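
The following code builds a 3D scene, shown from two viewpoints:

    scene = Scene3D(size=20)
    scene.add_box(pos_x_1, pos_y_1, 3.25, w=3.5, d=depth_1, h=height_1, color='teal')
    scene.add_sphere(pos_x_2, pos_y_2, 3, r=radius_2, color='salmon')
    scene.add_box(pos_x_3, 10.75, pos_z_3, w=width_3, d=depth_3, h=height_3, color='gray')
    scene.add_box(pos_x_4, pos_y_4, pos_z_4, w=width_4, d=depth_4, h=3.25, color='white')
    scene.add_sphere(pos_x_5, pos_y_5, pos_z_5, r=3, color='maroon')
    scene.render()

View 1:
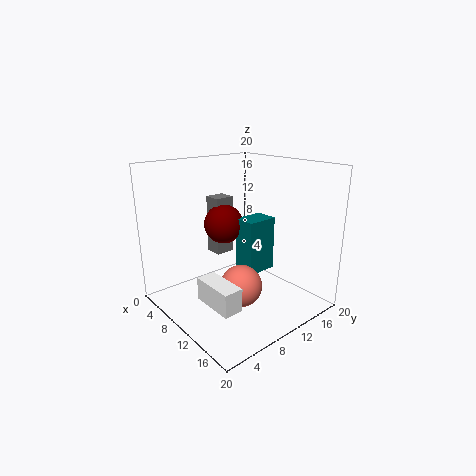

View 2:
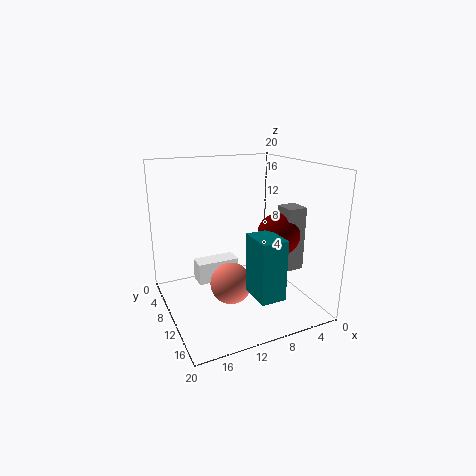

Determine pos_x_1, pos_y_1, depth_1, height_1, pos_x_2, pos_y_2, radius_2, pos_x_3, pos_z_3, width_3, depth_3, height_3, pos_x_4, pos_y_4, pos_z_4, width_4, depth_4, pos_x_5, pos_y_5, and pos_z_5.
pos_x_1 = 6.5, pos_y_1 = 12.5, depth_1 = 4.75, height_1 = 8.25, pos_x_2 = 11, pos_y_2 = 9.75, radius_2 = 3, pos_x_3 = 1.5, pos_z_3 = 5.25, width_3 = 2.75, depth_3 = 3, height_3 = 9, pos_x_4 = 8.5, pos_y_4 = 4, pos_z_4 = 2, width_4 = 6.25, depth_4 = 2.75, pos_x_5 = 4.5, pos_y_5 = 11.75, pos_z_5 = 10.25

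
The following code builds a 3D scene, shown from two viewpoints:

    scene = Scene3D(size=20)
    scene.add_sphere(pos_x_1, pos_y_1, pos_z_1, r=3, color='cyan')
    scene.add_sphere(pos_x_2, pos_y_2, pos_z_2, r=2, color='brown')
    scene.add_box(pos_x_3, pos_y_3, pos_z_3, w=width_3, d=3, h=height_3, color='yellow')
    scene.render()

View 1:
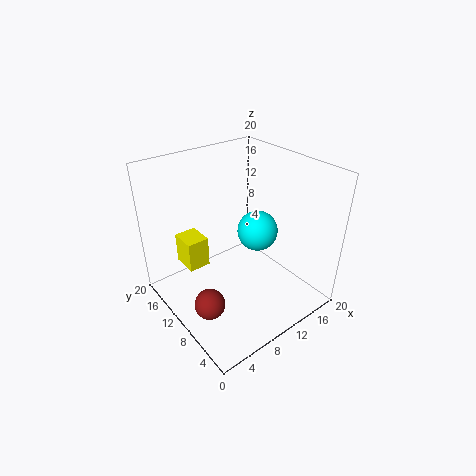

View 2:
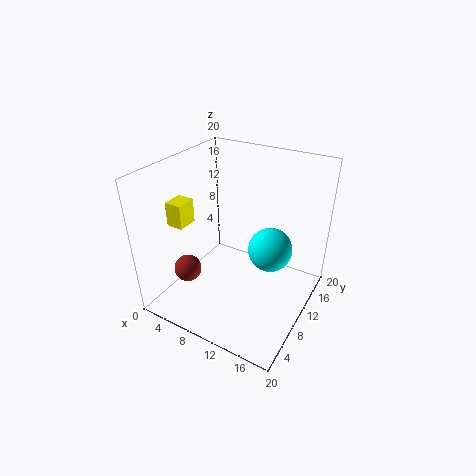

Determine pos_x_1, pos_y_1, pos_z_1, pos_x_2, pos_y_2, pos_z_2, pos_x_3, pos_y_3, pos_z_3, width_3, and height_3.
pos_x_1 = 14.5, pos_y_1 = 11, pos_z_1 = 9, pos_x_2 = 3, pos_y_2 = 7, pos_z_2 = 4, pos_x_3 = 0.5, pos_y_3 = 6.5, pos_z_3 = 11, width_3 = 2.5, height_3 = 3.5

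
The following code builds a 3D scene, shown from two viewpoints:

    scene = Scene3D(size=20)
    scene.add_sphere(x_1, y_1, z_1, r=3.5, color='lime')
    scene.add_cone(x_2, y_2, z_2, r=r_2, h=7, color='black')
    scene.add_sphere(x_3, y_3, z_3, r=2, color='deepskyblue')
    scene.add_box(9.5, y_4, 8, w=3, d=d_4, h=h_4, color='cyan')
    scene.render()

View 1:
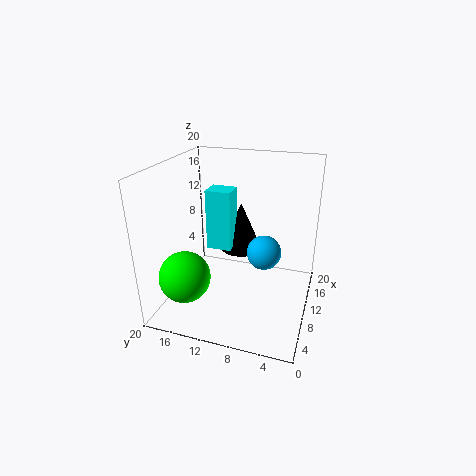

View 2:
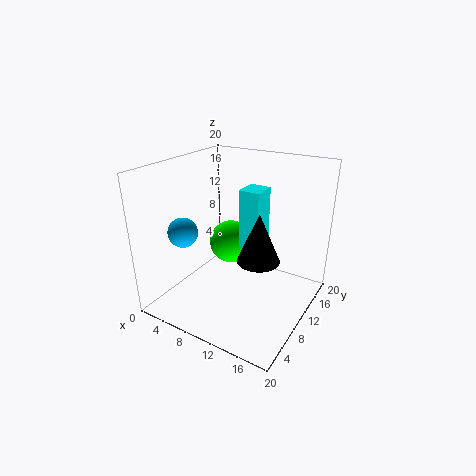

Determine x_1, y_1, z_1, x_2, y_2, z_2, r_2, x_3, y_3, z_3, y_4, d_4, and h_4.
x_1 = 5
y_1 = 16
z_1 = 5.5
x_2 = 13
y_2 = 10.5
z_2 = 7
r_2 = 3
x_3 = 4.5
y_3 = 5
z_3 = 11.5
y_4 = 11
d_4 = 3.5
h_4 = 8.5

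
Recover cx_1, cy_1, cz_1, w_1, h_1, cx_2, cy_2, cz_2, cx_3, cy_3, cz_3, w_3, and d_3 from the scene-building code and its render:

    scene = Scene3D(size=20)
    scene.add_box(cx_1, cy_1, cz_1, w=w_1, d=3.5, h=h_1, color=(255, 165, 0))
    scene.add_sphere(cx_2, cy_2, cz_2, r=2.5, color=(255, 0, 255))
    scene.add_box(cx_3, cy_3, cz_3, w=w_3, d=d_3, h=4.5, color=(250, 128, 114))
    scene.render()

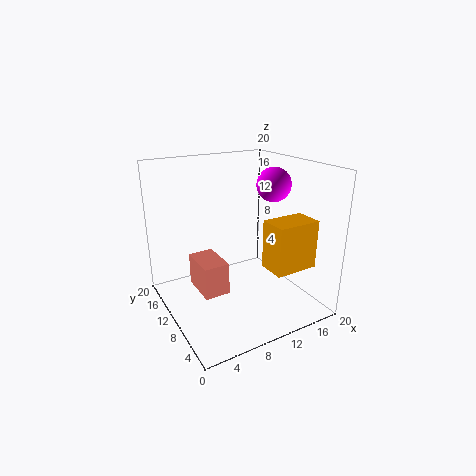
cx_1 = 10
cy_1 = 0.5
cz_1 = 8.5
w_1 = 5.5
h_1 = 6
cx_2 = 16.5
cy_2 = 11
cz_2 = 16.5
cx_3 = 4
cy_3 = 8
cz_3 = 3
w_3 = 3.5
d_3 = 5.5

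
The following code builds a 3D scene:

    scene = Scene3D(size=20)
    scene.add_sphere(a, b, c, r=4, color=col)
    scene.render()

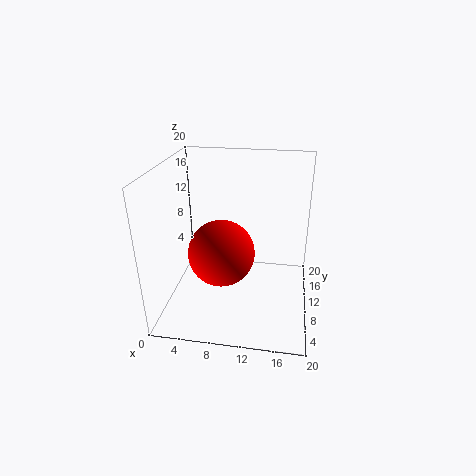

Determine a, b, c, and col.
a = 9, b = 4, c = 11, col = 'red'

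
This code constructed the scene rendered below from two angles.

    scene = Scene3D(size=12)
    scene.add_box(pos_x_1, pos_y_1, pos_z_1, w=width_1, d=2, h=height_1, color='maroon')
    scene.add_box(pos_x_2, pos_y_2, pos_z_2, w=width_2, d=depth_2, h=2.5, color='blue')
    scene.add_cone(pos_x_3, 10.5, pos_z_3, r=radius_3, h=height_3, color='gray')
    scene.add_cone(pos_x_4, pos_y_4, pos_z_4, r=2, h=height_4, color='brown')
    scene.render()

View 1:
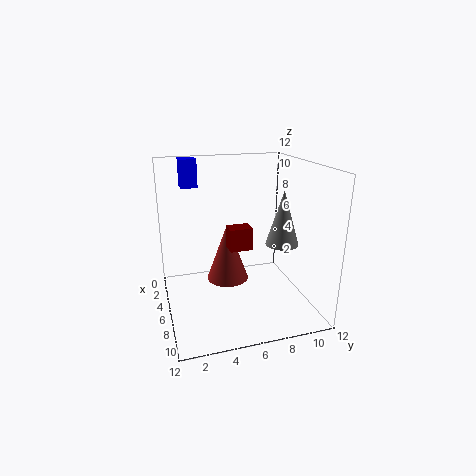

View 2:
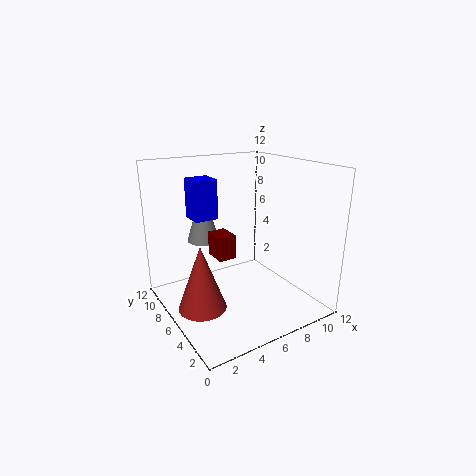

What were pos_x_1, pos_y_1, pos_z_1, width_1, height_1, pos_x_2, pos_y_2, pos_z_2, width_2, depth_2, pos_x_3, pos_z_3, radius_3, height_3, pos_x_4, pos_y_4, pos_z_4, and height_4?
pos_x_1 = 4
pos_y_1 = 5.5
pos_z_1 = 4.5
width_1 = 1.5
height_1 = 2
pos_x_2 = 0.5
pos_y_2 = 2
pos_z_2 = 9.5
width_2 = 1.5
depth_2 = 1.5
pos_x_3 = 5
pos_z_3 = 4.5
radius_3 = 1.5
height_3 = 5
pos_x_4 = 2.5
pos_y_4 = 6
pos_z_4 = 0.5
height_4 = 5.5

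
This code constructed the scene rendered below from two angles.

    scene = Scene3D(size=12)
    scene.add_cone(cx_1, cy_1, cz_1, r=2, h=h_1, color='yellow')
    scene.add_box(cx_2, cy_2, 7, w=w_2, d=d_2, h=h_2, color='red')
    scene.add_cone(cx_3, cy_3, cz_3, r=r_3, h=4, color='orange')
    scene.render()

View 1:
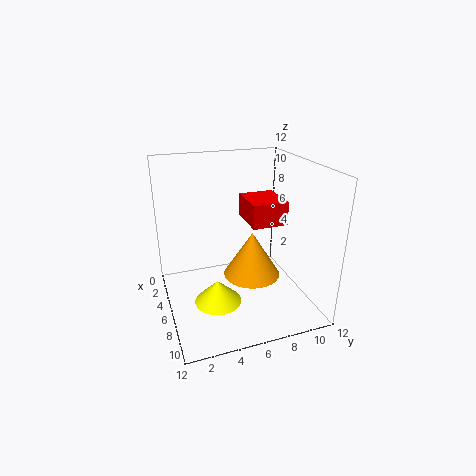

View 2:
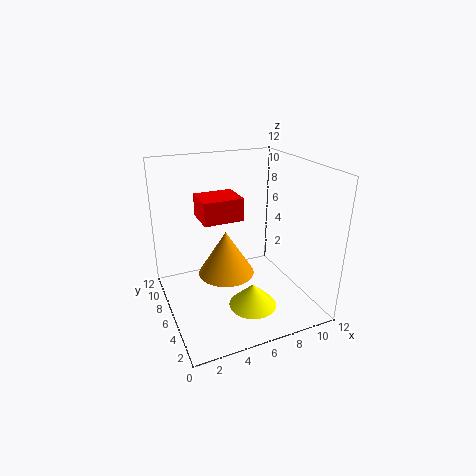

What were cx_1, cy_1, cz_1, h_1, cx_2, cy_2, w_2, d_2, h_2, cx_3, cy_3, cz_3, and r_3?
cx_1 = 6.5
cy_1 = 4
cz_1 = 0.5
h_1 = 2
cx_2 = 3.5
cy_2 = 7
w_2 = 3.5
d_2 = 3
h_2 = 2
cx_3 = 5.5
cy_3 = 7.5
cz_3 = 2
r_3 = 2.5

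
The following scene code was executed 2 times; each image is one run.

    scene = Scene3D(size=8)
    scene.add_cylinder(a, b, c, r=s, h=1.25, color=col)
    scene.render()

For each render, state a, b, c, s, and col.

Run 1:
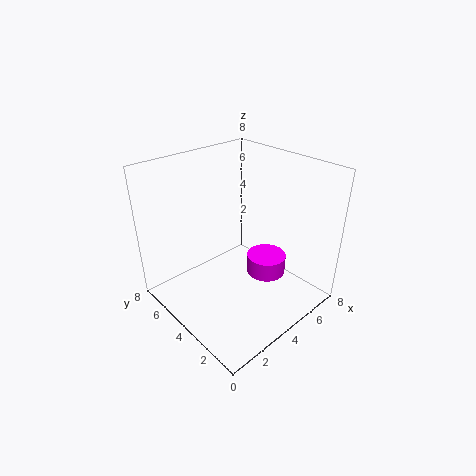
a = 6.75; b = 4.25; c = 0.25; s = 1.25; col = 'magenta'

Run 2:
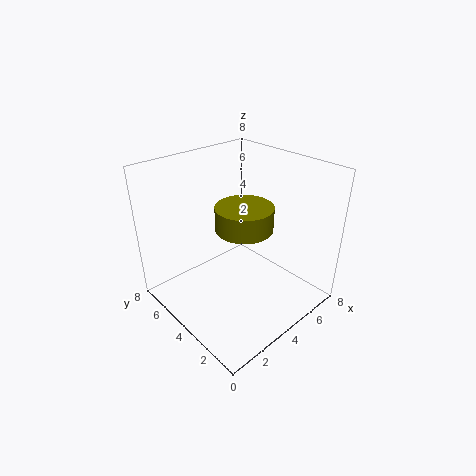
a = 3.75; b = 3.25; c = 5; s = 1.5; col = 'olive'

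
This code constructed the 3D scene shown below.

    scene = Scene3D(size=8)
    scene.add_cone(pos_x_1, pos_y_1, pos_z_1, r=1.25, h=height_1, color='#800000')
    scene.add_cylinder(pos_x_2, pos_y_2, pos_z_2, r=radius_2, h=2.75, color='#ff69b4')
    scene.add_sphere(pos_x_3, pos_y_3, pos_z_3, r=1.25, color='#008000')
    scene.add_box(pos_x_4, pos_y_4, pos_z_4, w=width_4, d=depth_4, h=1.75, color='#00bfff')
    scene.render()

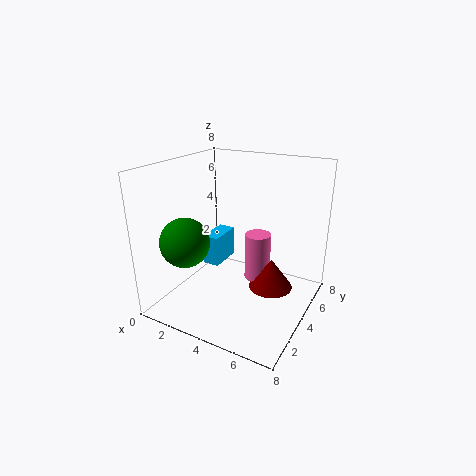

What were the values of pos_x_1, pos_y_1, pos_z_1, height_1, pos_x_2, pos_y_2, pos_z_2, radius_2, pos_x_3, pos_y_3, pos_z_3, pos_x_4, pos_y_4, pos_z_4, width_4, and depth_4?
pos_x_1 = 5.75, pos_y_1 = 4.75, pos_z_1 = 1, height_1 = 1.75, pos_x_2 = 4.75, pos_y_2 = 5, pos_z_2 = 1.25, radius_2 = 0.75, pos_x_3 = 2.5, pos_y_3 = 1.25, pos_z_3 = 4.5, pos_x_4 = 1.75, pos_y_4 = 3.75, pos_z_4 = 2, width_4 = 1, depth_4 = 2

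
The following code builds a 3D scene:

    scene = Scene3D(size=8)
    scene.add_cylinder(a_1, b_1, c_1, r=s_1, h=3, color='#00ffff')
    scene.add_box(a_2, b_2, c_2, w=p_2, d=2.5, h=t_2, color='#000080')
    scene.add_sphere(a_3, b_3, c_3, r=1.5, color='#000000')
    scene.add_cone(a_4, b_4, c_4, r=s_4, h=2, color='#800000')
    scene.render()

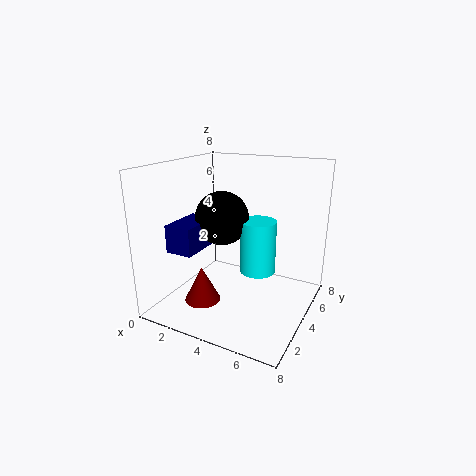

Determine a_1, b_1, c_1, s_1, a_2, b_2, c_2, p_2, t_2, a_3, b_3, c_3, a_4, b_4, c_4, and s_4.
a_1 = 5; b_1 = 4.5; c_1 = 2; s_1 = 1; a_2 = 1; b_2 = 1.5; c_2 = 3.5; p_2 = 1.5; t_2 = 1.5; a_3 = 3; b_3 = 4; c_3 = 5; a_4 = 2.5; b_4 = 2.5; c_4 = 0.5; s_4 = 1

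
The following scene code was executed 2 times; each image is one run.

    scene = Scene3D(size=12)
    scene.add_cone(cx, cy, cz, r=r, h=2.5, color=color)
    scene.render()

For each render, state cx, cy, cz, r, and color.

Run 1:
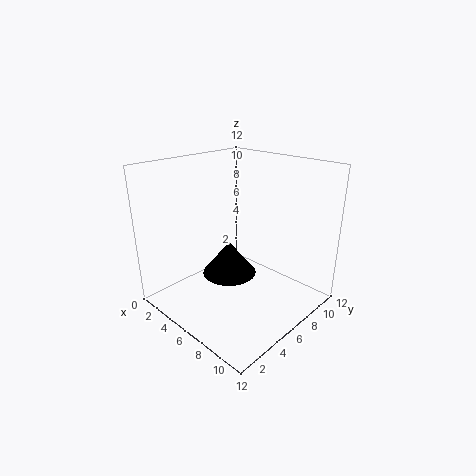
cx = 7.5
cy = 3.5
cz = 4.5
r = 2
color = 'black'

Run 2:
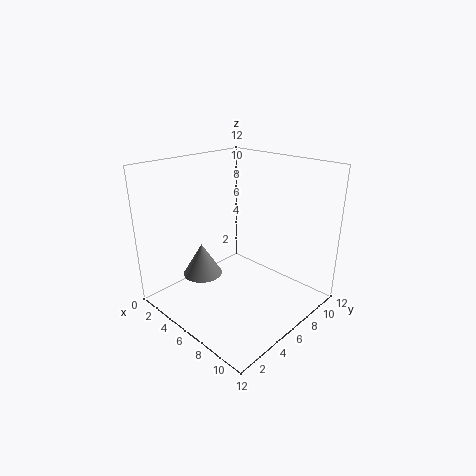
cx = 5.5
cy = 2.5
cz = 4
r = 1.5
color = 'gray'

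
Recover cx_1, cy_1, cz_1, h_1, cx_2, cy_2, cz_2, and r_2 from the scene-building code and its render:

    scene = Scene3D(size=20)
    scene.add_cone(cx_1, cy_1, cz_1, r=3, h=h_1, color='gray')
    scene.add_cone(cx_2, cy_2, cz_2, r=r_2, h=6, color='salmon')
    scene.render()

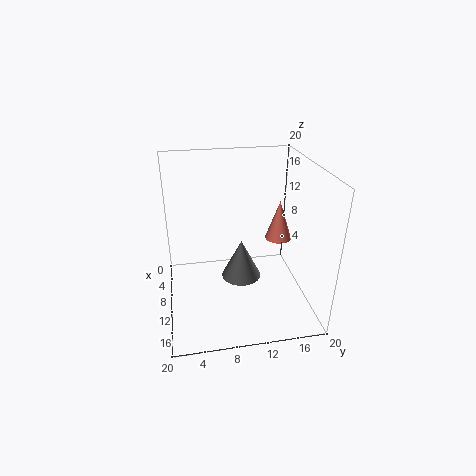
cx_1 = 7.5, cy_1 = 11, cz_1 = 2, h_1 = 6, cx_2 = 6.5, cy_2 = 17, cz_2 = 7.5, r_2 = 2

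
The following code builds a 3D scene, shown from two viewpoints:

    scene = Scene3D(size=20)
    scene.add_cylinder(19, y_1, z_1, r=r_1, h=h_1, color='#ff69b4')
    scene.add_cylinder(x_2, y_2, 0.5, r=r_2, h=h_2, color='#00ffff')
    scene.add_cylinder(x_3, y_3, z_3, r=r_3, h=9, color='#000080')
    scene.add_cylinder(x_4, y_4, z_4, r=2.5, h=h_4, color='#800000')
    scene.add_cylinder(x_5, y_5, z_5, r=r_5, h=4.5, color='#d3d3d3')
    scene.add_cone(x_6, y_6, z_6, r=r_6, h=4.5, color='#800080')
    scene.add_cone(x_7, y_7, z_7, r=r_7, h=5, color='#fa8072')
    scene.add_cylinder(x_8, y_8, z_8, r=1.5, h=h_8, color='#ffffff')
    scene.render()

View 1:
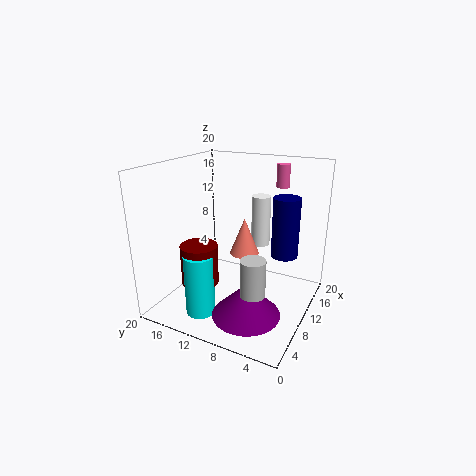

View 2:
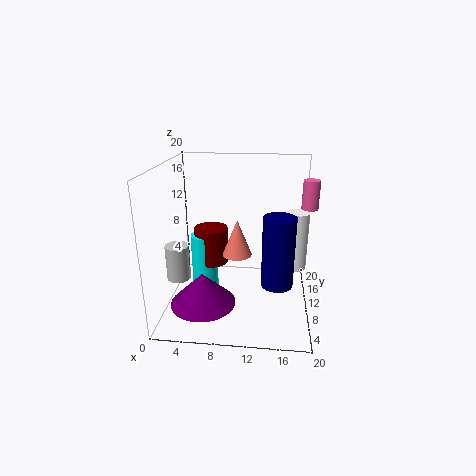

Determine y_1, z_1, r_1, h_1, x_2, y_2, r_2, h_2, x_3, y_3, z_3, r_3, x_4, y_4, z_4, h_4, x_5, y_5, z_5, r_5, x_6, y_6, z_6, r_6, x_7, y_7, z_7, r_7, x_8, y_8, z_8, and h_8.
y_1 = 7, z_1 = 15.5, r_1 = 1, h_1 = 3.5, x_2 = 4.5, y_2 = 13, r_2 = 2, h_2 = 8.5, x_3 = 15.5, y_3 = 5, z_3 = 6, r_3 = 2, x_4 = 5.5, y_4 = 13.5, z_4 = 4.5, h_4 = 5.5, x_5 = 3, y_5 = 4.5, z_5 = 6.5, r_5 = 1.5, x_6 = 5.5, y_6 = 6.5, z_6 = 1.5, r_6 = 4.5, x_7 = 10, y_7 = 9, z_7 = 8, r_7 = 2, x_8 = 18, y_8 = 10, z_8 = 6, h_8 = 8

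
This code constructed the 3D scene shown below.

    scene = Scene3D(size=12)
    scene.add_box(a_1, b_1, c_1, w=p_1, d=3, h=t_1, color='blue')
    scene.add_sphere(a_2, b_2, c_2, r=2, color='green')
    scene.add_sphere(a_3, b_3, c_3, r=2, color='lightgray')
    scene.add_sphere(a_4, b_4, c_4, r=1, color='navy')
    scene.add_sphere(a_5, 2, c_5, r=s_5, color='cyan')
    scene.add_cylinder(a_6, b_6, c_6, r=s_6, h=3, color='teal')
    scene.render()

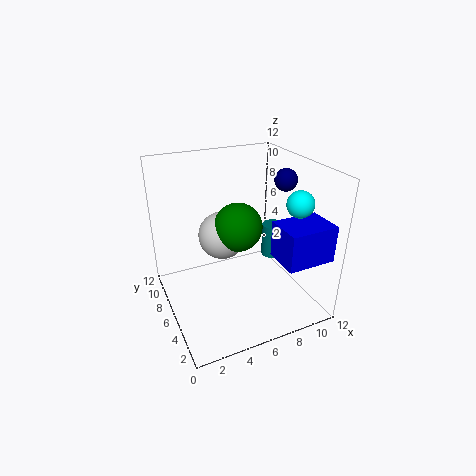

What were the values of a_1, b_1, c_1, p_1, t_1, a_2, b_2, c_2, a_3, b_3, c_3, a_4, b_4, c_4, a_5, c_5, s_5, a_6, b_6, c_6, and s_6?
a_1 = 8, b_1 = 1, c_1 = 5, p_1 = 4, t_1 = 3, a_2 = 6, b_2 = 6, c_2 = 7, a_3 = 5, b_3 = 7, c_3 = 6, a_4 = 11, b_4 = 7, c_4 = 10, a_5 = 9, c_5 = 10, s_5 = 1, a_6 = 10, b_6 = 7, c_6 = 3, s_6 = 1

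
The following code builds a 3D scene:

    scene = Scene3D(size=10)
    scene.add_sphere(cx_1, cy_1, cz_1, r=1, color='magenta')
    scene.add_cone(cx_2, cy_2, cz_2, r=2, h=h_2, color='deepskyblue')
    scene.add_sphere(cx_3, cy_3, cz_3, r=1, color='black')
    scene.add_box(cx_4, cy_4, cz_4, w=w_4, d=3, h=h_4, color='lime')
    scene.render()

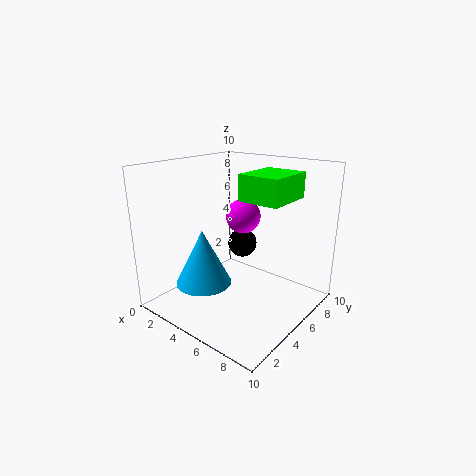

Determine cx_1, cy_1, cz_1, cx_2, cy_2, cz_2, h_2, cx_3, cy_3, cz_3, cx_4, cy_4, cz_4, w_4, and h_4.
cx_1 = 7; cy_1 = 3; cz_1 = 7.5; cx_2 = 3; cy_2 = 3.5; cz_2 = 1.5; h_2 = 4; cx_3 = 5; cy_3 = 5.5; cz_3 = 4.5; cx_4 = 7; cy_4 = 2.5; cz_4 = 8.5; w_4 = 2.5; h_4 = 1.5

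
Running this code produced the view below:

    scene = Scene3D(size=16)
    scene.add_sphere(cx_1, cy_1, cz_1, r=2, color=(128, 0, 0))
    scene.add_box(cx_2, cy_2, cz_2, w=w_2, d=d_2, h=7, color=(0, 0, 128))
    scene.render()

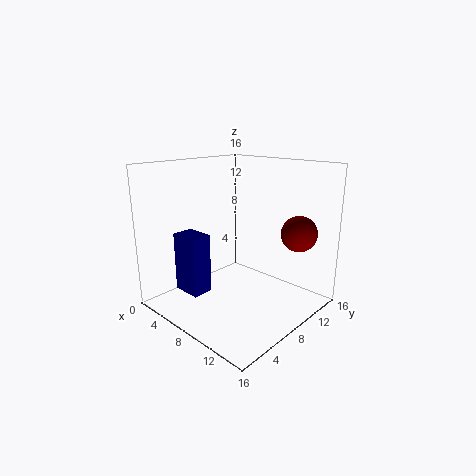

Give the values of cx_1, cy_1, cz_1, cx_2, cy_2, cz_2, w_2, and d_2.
cx_1 = 13
cy_1 = 12.5
cz_1 = 8.5
cx_2 = 1.5
cy_2 = 4
cz_2 = 1
w_2 = 3.5
d_2 = 2.5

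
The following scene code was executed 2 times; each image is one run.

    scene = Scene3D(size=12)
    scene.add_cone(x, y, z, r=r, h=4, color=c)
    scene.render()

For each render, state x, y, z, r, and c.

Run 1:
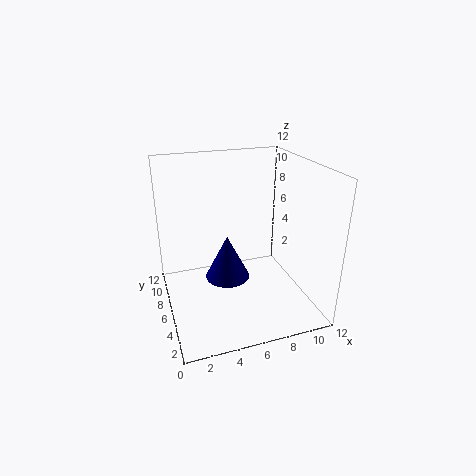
x = 5.5; y = 7.5; z = 1.5; r = 2; c = 'navy'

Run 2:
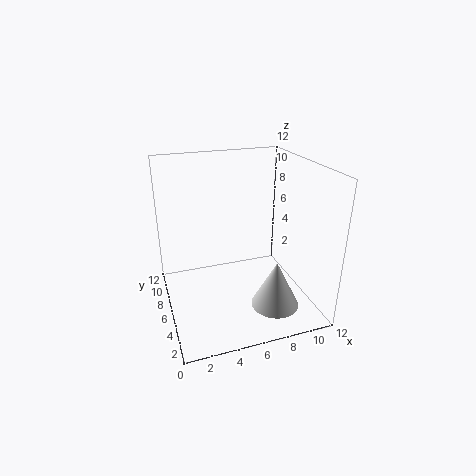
x = 8.5; y = 3.5; z = 0.5; r = 2; c = 'lightgray'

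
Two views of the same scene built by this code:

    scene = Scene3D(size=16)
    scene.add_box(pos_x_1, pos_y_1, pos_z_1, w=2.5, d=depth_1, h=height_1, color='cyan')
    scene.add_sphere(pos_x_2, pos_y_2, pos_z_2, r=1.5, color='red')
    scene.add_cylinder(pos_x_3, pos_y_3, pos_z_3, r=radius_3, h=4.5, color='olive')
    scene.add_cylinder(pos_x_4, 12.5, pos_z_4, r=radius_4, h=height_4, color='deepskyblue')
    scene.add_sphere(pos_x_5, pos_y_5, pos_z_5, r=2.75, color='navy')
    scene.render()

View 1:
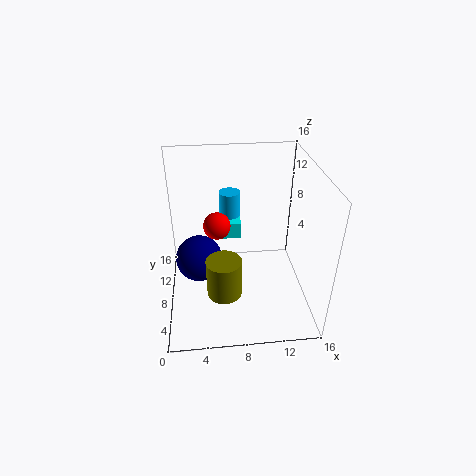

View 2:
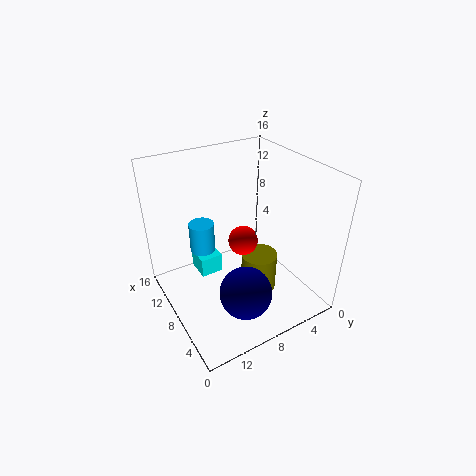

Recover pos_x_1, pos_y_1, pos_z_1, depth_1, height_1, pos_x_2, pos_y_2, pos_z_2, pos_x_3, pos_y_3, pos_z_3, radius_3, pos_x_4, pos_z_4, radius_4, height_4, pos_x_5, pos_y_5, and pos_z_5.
pos_x_1 = 6.25; pos_y_1 = 11; pos_z_1 = 6; depth_1 = 2.25; height_1 = 2; pos_x_2 = 5.75; pos_y_2 = 8.75; pos_z_2 = 9.25; pos_x_3 = 6.25; pos_y_3 = 6.25; pos_z_3 = 1.75; radius_3 = 2; pos_x_4 = 7.5; pos_z_4 = 8.5; radius_4 = 1.25; height_4 = 3; pos_x_5 = 3.5; pos_y_5 = 9.75; pos_z_5 = 4.25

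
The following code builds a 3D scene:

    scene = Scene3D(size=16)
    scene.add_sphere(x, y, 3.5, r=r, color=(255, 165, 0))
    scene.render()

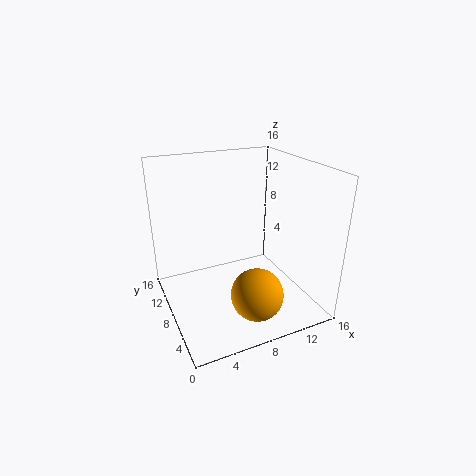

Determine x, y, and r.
x = 8; y = 3.25; r = 2.75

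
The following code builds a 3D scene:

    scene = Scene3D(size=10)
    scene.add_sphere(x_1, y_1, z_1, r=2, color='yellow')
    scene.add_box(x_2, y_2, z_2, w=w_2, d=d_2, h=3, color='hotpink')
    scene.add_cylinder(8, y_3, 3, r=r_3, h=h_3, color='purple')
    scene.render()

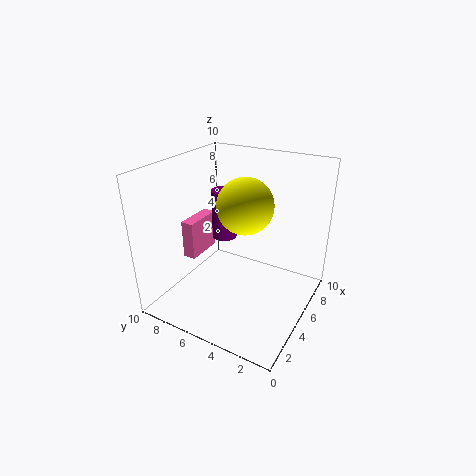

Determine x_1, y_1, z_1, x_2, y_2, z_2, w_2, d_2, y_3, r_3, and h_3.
x_1 = 6, y_1 = 5, z_1 = 7, x_2 = 5, y_2 = 9, z_2 = 2, w_2 = 3, d_2 = 1, y_3 = 8, r_3 = 1, h_3 = 4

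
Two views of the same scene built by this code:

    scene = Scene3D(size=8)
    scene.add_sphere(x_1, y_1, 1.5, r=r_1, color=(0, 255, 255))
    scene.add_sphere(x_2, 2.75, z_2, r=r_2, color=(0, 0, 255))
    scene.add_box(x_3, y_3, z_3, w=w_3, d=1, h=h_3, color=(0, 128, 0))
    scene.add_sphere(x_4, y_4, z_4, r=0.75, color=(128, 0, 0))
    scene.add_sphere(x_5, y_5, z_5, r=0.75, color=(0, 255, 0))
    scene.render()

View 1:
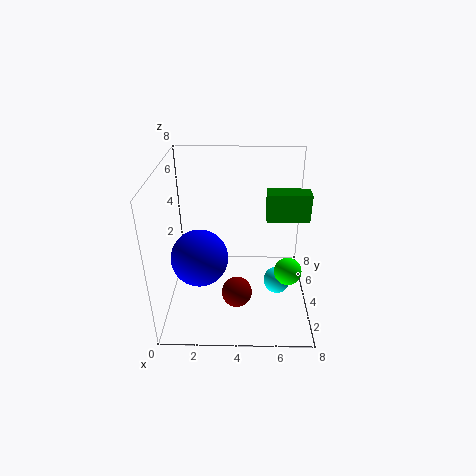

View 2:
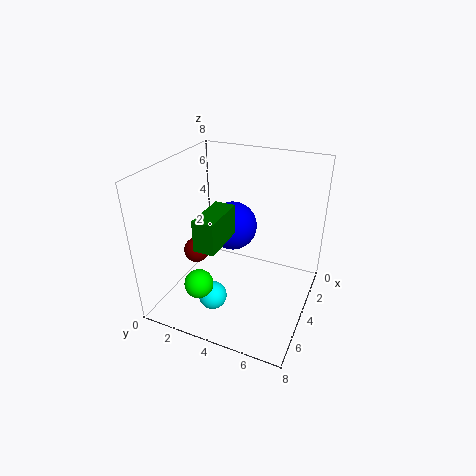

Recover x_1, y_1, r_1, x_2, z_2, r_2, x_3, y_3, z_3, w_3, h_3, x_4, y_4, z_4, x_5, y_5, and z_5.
x_1 = 6.25; y_1 = 3.5; r_1 = 0.75; x_2 = 2; z_2 = 3.5; r_2 = 1.5; x_3 = 5.5; y_3 = 3.5; z_3 = 5.25; w_3 = 2.25; h_3 = 1.5; x_4 = 4; y_4 = 1.25; z_4 = 2.5; x_5 = 6.75; y_5 = 3; z_5 = 2.5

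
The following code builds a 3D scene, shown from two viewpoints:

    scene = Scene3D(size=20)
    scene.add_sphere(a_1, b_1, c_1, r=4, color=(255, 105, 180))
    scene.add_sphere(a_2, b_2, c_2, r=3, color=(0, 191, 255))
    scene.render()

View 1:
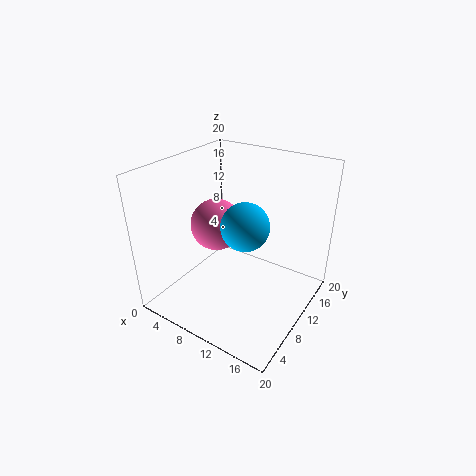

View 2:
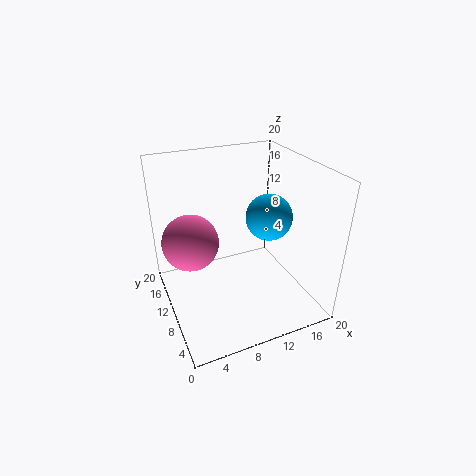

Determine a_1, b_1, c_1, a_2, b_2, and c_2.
a_1 = 4, b_1 = 13, c_1 = 9, a_2 = 13, b_2 = 7, c_2 = 14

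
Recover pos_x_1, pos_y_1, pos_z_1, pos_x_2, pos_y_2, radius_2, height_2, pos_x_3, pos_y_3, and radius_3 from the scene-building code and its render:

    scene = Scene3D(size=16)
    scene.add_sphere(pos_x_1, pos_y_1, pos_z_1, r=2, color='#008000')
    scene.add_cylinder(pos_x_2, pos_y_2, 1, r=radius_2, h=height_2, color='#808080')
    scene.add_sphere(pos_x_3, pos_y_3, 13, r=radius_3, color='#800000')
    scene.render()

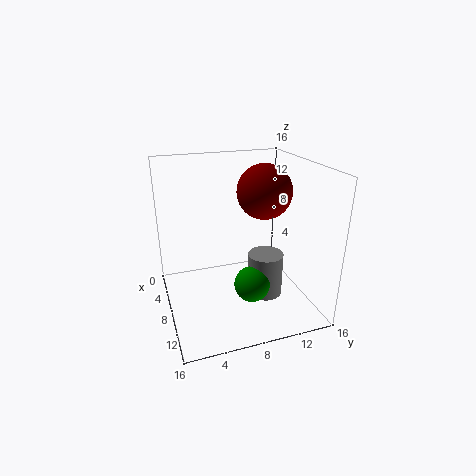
pos_x_1 = 10
pos_y_1 = 9
pos_z_1 = 3
pos_x_2 = 9
pos_y_2 = 11
radius_2 = 2
height_2 = 5
pos_x_3 = 8
pos_y_3 = 11
radius_3 = 3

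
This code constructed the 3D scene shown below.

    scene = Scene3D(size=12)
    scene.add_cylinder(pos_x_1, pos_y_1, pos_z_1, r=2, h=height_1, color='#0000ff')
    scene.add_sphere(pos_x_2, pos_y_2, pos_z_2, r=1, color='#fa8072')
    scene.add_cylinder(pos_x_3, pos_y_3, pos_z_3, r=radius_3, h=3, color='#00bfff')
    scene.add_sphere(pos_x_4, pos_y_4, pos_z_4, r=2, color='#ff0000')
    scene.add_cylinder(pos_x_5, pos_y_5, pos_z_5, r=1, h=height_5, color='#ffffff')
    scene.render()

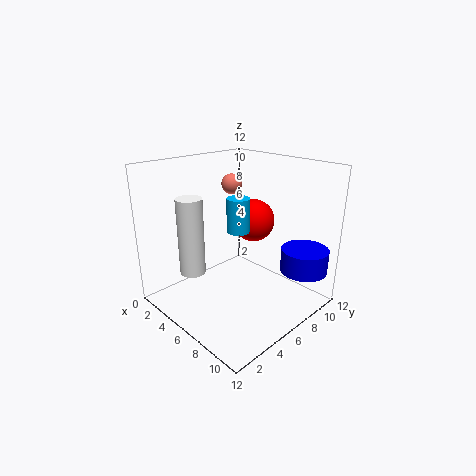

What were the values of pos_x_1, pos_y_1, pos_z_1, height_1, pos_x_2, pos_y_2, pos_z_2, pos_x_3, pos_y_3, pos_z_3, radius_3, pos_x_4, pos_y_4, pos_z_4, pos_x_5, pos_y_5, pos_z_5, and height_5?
pos_x_1 = 10; pos_y_1 = 10; pos_z_1 = 3; height_1 = 2; pos_x_2 = 1; pos_y_2 = 10; pos_z_2 = 9; pos_x_3 = 5; pos_y_3 = 7; pos_z_3 = 6; radius_3 = 1; pos_x_4 = 4; pos_y_4 = 10; pos_z_4 = 6; pos_x_5 = 5; pos_y_5 = 2; pos_z_5 = 4; height_5 = 6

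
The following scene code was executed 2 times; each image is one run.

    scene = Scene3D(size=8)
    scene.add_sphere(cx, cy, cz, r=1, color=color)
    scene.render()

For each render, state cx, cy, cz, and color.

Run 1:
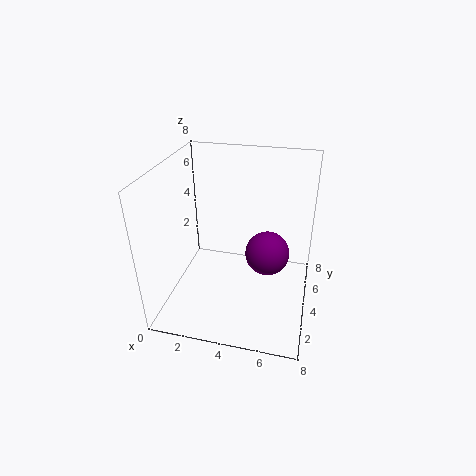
cx = 6; cy = 1.5; cz = 5; color = 'purple'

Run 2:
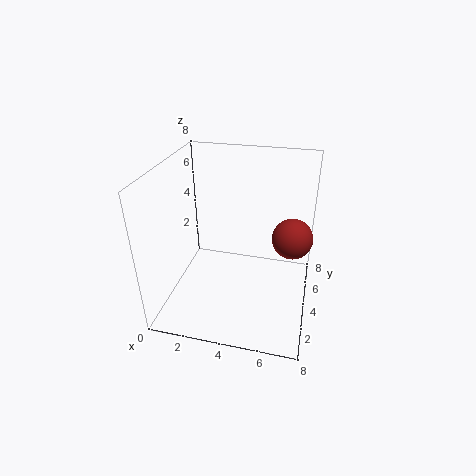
cx = 7; cy = 3; cz = 5; color = 'brown'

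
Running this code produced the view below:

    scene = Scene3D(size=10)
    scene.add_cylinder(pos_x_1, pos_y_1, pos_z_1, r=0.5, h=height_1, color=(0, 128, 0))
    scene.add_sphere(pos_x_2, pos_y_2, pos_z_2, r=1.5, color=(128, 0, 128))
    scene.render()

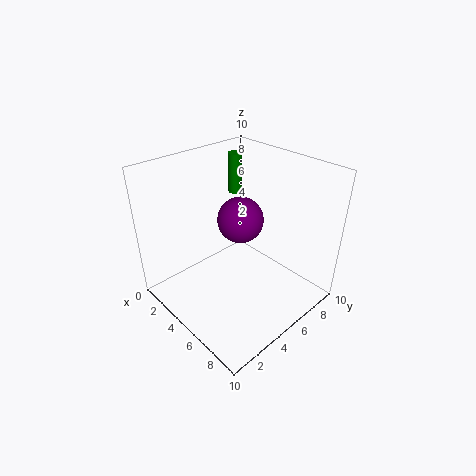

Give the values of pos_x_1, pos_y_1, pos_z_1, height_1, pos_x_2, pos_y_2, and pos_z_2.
pos_x_1 = 2, pos_y_1 = 7.5, pos_z_1 = 6.75, height_1 = 3, pos_x_2 = 5.5, pos_y_2 = 4.75, pos_z_2 = 6.75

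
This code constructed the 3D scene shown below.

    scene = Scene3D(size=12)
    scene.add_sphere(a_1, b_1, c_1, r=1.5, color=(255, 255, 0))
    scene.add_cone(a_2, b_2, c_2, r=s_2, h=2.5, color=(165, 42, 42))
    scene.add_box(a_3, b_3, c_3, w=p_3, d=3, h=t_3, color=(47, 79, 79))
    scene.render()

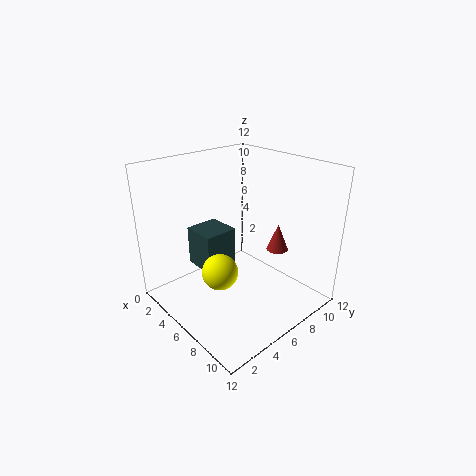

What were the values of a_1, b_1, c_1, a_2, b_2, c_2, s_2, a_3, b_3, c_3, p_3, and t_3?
a_1 = 6, b_1 = 4, c_1 = 3.5, a_2 = 6.5, b_2 = 10.5, c_2 = 3.5, s_2 = 1, a_3 = 1.5, b_3 = 4, c_3 = 2.5, p_3 = 3, t_3 = 3.5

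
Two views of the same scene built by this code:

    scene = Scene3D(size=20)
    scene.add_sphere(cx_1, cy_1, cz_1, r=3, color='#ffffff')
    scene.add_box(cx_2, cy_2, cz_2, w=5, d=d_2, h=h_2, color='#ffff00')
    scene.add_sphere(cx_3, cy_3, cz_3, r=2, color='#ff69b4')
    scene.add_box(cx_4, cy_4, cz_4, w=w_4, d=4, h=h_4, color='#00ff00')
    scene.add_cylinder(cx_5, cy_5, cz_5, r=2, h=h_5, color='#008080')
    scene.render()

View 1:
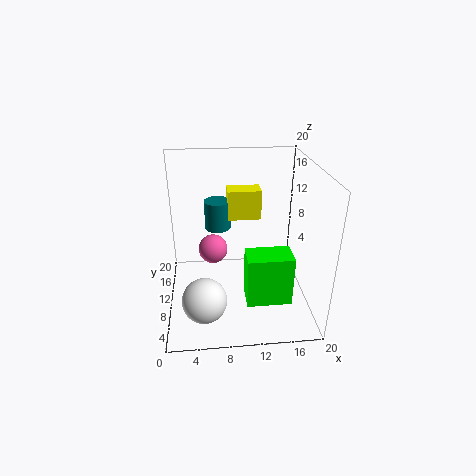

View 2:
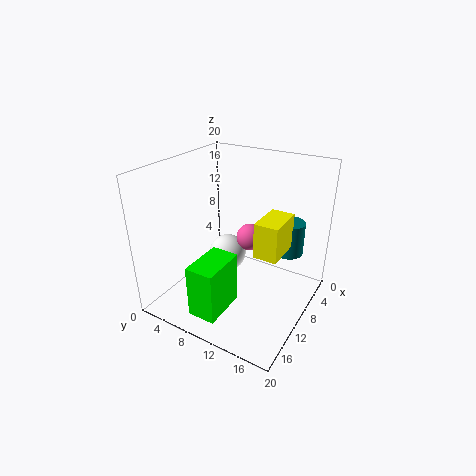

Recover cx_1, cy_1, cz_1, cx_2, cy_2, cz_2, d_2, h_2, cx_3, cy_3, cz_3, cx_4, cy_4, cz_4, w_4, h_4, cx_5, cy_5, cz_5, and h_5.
cx_1 = 5; cy_1 = 5; cz_1 = 3.5; cx_2 = 9; cy_2 = 14.5; cz_2 = 10.5; d_2 = 3; h_2 = 4.5; cx_3 = 6.5; cy_3 = 10; cz_3 = 8.5; cx_4 = 11; cy_4 = 6.5; cz_4 = 0.5; w_4 = 6.5; h_4 = 7.5; cx_5 = 7.5; cy_5 = 16.5; cz_5 = 8.5; h_5 = 4.5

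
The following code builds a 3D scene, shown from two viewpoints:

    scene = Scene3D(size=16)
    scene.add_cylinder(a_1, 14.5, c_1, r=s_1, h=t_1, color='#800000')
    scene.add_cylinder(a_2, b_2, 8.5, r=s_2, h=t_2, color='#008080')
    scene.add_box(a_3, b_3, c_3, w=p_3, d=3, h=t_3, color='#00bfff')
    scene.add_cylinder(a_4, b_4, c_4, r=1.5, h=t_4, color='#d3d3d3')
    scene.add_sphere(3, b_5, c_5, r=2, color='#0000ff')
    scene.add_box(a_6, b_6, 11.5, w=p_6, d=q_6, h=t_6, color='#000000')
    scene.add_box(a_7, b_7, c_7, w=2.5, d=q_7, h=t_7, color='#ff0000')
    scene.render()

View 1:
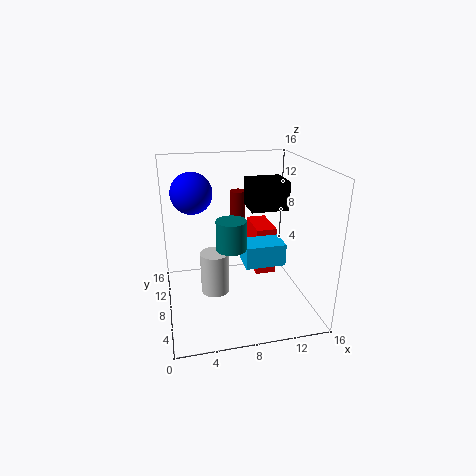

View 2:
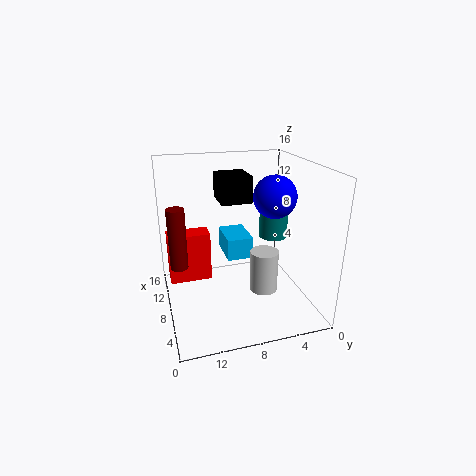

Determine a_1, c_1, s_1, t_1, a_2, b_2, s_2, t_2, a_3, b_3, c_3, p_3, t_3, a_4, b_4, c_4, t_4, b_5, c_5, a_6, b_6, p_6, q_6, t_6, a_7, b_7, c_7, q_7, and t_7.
a_1 = 9.5
c_1 = 4.5
s_1 = 1
t_1 = 7
a_2 = 6.5
b_2 = 4.5
s_2 = 1.5
t_2 = 3
a_3 = 8.5
b_3 = 6
c_3 = 5
p_3 = 4.5
t_3 = 2.5
a_4 = 5
b_4 = 6
c_4 = 3
t_4 = 4.5
b_5 = 6
c_5 = 14
a_6 = 9
b_6 = 6
p_6 = 4
q_6 = 3.5
t_6 = 3
a_7 = 11
b_7 = 10.5
c_7 = 1.5
q_7 = 5
t_7 = 6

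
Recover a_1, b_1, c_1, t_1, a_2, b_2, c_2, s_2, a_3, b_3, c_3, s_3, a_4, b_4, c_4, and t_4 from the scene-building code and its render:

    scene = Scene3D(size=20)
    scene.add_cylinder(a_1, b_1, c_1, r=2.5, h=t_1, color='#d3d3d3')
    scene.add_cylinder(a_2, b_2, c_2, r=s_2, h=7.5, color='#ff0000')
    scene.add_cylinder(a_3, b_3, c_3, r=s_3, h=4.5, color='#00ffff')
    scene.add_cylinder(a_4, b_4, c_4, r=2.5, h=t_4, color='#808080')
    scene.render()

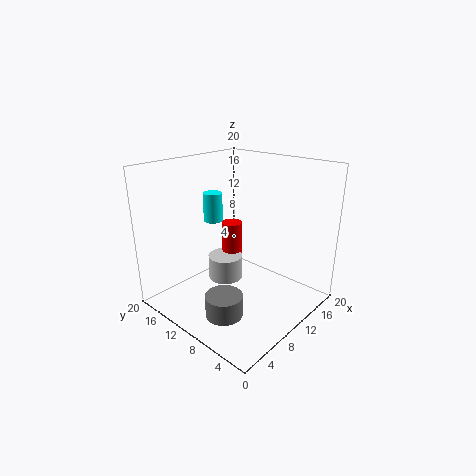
a_1 = 10
b_1 = 12.5
c_1 = 3
t_1 = 3.5
a_2 = 12
b_2 = 13
c_2 = 3.5
s_2 = 1.5
a_3 = 12.5
b_3 = 17.5
c_3 = 10
s_3 = 1.5
a_4 = 5
b_4 = 8
c_4 = 1
t_4 = 3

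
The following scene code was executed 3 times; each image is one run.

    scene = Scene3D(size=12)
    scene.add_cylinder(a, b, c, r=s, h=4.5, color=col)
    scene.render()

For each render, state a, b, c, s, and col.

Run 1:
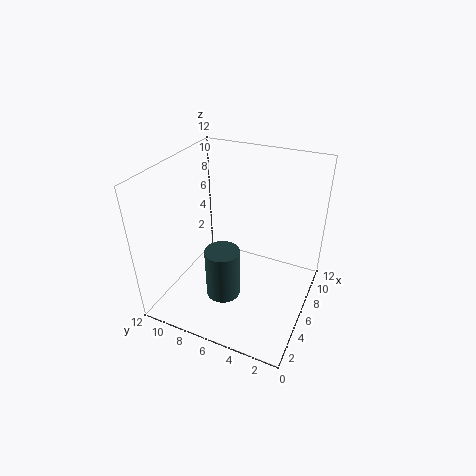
a = 5, b = 7, c = 0.5, s = 1.5, col = 'darkslategray'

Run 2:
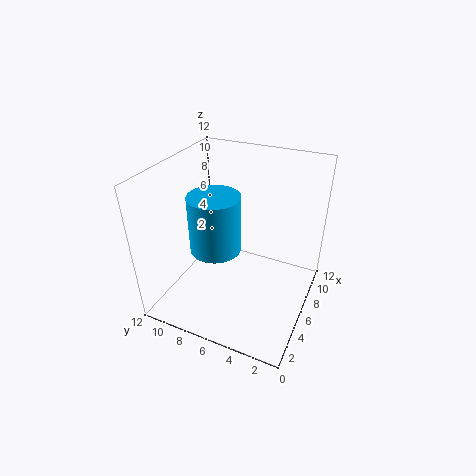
a = 4, b = 7, c = 6, s = 2, col = 'deepskyblue'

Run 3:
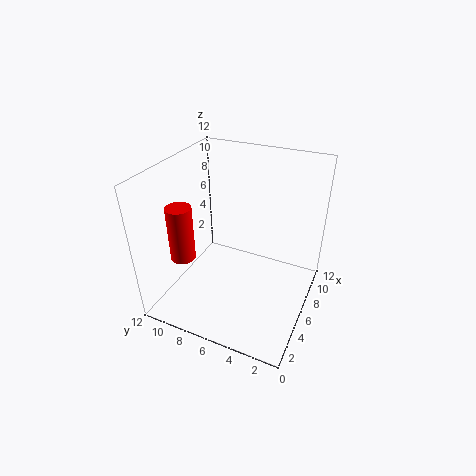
a = 3, b = 9.5, c = 5, s = 1, col = 'red'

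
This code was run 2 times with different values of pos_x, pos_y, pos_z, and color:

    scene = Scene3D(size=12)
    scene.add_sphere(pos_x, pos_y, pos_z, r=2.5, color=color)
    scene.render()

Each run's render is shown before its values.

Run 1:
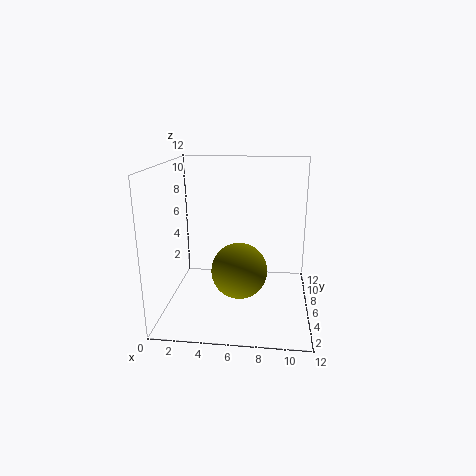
pos_x = 6
pos_y = 7
pos_z = 2.5
color = 'olive'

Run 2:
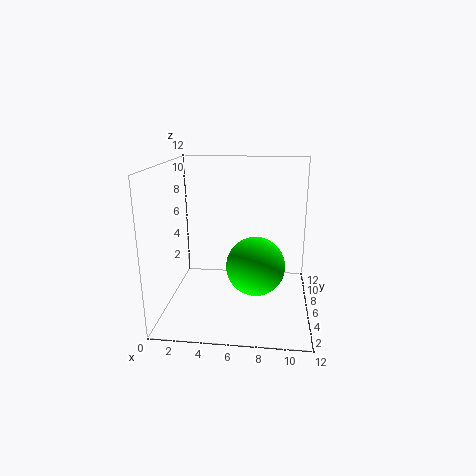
pos_x = 7.5
pos_y = 6
pos_z = 3.5
color = 'lime'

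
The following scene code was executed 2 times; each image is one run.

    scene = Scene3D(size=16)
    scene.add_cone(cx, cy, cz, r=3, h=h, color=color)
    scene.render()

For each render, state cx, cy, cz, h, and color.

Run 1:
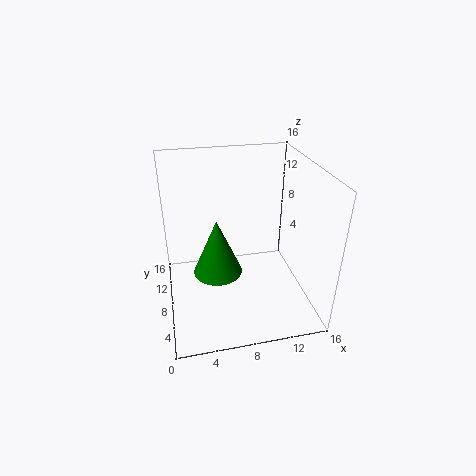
cx = 6; cy = 10.5; cz = 2; h = 7; color = 'green'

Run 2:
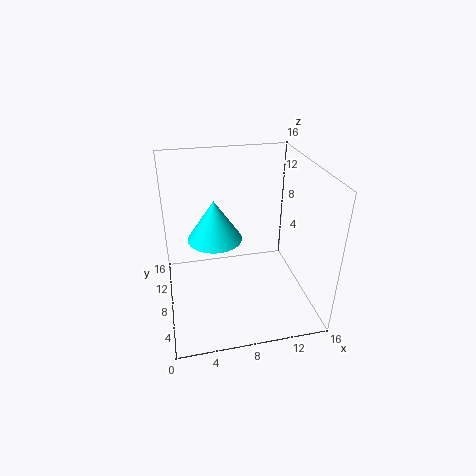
cx = 5.5; cy = 8.5; cz = 8; h = 4.5; color = 'cyan'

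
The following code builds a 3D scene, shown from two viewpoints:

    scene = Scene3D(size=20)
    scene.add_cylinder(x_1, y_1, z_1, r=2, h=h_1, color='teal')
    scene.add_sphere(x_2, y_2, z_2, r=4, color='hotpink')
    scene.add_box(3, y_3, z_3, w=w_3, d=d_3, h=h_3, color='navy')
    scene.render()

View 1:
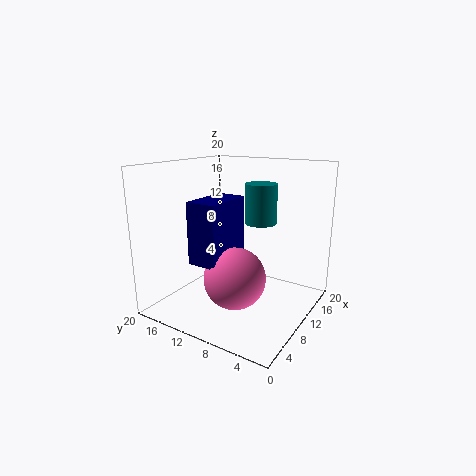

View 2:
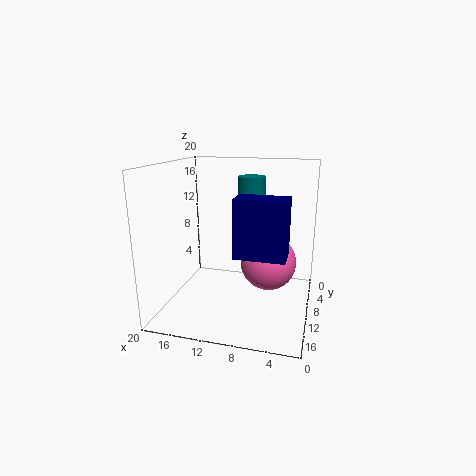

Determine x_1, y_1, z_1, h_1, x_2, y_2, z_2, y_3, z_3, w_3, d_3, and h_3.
x_1 = 9, y_1 = 6, z_1 = 13, h_1 = 5, x_2 = 6, y_2 = 8, z_2 = 6, y_3 = 9, z_3 = 8, w_3 = 7, d_3 = 4, h_3 = 8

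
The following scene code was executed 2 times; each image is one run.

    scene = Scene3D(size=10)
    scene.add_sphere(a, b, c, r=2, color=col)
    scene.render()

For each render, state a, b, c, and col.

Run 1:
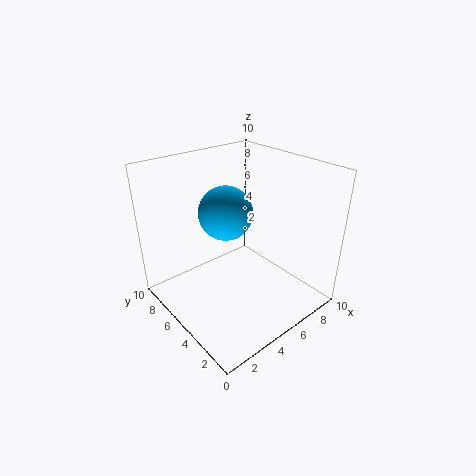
a = 5.5
b = 7
c = 6
col = 'deepskyblue'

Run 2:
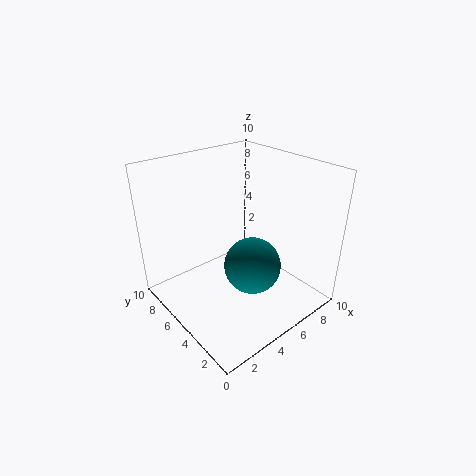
a = 5.5
b = 4
c = 3
col = 'teal'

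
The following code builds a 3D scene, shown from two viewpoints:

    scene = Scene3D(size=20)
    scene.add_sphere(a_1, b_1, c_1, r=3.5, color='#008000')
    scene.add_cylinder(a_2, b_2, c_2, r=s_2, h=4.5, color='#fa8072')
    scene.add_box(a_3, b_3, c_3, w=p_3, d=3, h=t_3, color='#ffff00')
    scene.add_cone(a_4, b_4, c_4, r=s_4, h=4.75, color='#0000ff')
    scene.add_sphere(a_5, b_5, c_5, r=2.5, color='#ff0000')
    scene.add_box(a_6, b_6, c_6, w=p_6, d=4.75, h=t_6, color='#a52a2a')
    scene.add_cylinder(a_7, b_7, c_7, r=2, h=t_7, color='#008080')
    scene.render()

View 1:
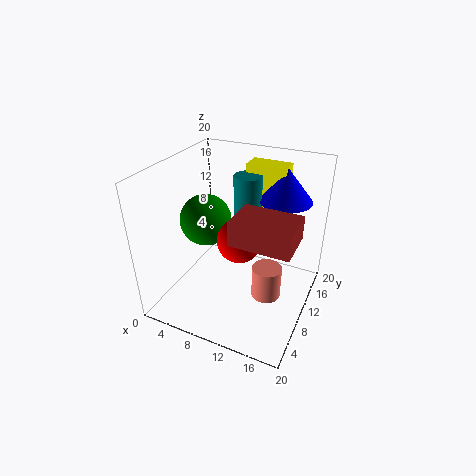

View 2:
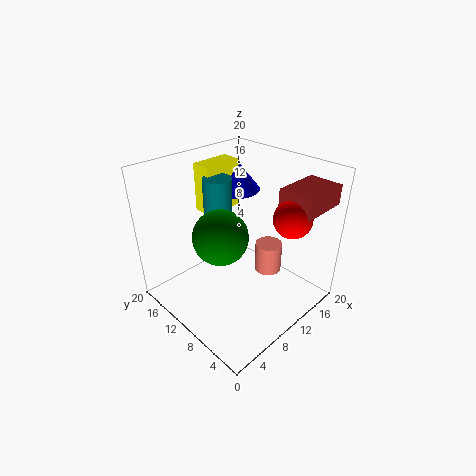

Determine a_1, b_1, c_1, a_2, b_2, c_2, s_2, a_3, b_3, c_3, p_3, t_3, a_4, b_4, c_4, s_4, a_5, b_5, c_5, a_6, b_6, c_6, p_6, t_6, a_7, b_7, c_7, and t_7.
a_1 = 5.75, b_1 = 8.75, c_1 = 12.5, a_2 = 15, b_2 = 8.5, c_2 = 3, s_2 = 2, a_3 = 9, b_3 = 14.75, c_3 = 12, p_3 = 5.75, t_3 = 7, a_4 = 14.75, b_4 = 15.5, c_4 = 14.25, s_4 = 3.75, a_5 = 13.25, b_5 = 3.5, c_5 = 14.25, a_6 = 13, b_6 = 1, c_6 = 15, p_6 = 6.75, t_6 = 2.75, a_7 = 9.75, b_7 = 13.75, c_7 = 8.5, t_7 = 9.25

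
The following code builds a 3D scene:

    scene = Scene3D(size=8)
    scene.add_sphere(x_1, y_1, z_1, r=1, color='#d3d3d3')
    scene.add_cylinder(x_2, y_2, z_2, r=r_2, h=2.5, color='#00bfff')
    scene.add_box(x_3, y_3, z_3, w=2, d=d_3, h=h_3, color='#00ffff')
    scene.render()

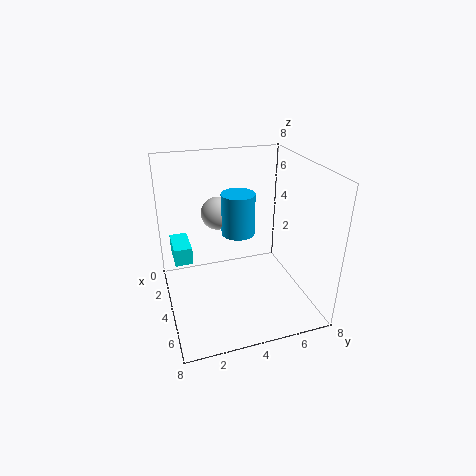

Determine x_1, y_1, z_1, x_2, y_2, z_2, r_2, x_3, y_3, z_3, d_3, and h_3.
x_1 = 1.5, y_1 = 3.5, z_1 = 4.5, x_2 = 2.5, y_2 = 4.5, z_2 = 3.5, r_2 = 1, x_3 = 1.5, y_3 = 0.5, z_3 = 2.5, d_3 = 1, h_3 = 1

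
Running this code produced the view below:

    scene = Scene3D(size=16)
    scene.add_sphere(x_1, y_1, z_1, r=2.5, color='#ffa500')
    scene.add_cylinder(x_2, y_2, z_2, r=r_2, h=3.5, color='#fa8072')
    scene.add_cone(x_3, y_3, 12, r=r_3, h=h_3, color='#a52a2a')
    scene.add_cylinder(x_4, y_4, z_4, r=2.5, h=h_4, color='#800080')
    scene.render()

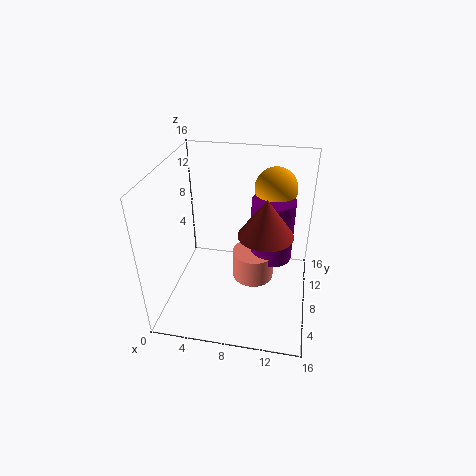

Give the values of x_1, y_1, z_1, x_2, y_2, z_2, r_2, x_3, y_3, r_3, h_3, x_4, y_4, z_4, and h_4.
x_1 = 11.5, y_1 = 13, z_1 = 12, x_2 = 9.5, y_2 = 10, z_2 = 1.5, r_2 = 2.5, x_3 = 11.5, y_3 = 3, r_3 = 2.5, h_3 = 3.5, x_4 = 11.5, y_4 = 11, z_4 = 4, h_4 = 7.5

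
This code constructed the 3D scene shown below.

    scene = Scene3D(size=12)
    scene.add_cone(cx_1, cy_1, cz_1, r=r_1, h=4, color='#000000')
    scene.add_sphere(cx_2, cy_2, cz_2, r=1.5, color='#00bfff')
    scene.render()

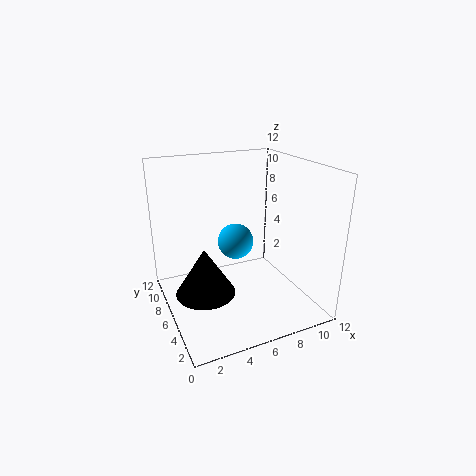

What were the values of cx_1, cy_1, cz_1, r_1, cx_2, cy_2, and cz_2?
cx_1 = 3; cy_1 = 6; cz_1 = 1.5; r_1 = 2.5; cx_2 = 6; cy_2 = 6.5; cz_2 = 5.5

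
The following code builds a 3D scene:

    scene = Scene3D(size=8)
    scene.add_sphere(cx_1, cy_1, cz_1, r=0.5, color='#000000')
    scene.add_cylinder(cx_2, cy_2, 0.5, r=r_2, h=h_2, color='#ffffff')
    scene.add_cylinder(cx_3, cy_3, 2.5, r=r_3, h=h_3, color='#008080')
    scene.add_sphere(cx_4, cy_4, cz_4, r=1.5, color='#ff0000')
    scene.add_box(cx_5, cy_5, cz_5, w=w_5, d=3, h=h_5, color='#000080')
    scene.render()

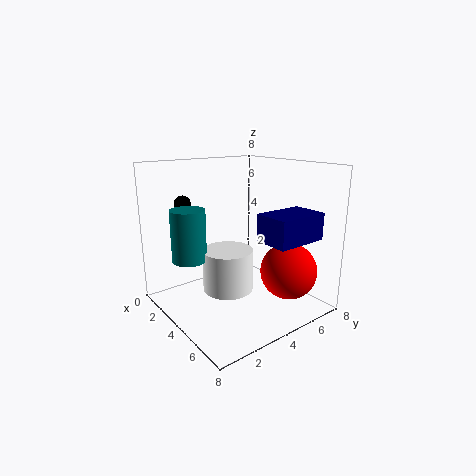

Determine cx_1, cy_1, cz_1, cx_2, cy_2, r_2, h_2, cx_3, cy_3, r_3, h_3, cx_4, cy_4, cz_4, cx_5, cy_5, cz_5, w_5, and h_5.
cx_1 = 0.5, cy_1 = 2.5, cz_1 = 5.5, cx_2 = 3, cy_2 = 4, r_2 = 1.5, h_2 = 2.5, cx_3 = 2, cy_3 = 2, r_3 = 1, h_3 = 3, cx_4 = 6.5, cy_4 = 5.5, cz_4 = 2.5, cx_5 = 5, cy_5 = 4.5, cz_5 = 4, w_5 = 2, h_5 = 1.5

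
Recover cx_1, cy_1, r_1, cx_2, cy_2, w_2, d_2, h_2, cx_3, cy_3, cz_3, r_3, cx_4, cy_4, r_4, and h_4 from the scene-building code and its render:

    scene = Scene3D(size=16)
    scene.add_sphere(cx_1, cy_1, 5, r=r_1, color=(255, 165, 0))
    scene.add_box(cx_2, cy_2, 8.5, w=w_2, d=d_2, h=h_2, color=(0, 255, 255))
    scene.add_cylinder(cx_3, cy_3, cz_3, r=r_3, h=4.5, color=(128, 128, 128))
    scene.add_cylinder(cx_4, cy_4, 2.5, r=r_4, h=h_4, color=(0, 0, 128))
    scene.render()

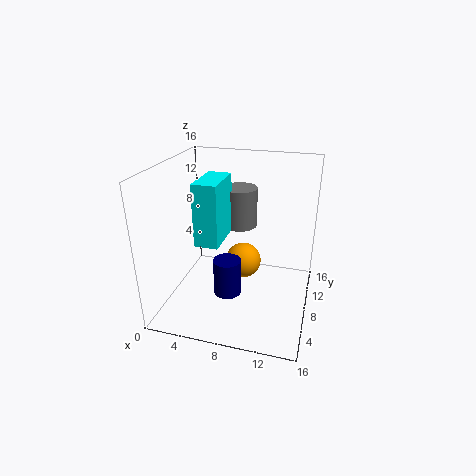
cx_1 = 8.5, cy_1 = 8.5, r_1 = 2, cx_2 = 4.5, cy_2 = 4, w_2 = 2.5, d_2 = 5, h_2 = 6.5, cx_3 = 7.5, cy_3 = 10.5, cz_3 = 8.5, r_3 = 2, cx_4 = 7.5, cy_4 = 5.5, r_4 = 1.5, h_4 = 4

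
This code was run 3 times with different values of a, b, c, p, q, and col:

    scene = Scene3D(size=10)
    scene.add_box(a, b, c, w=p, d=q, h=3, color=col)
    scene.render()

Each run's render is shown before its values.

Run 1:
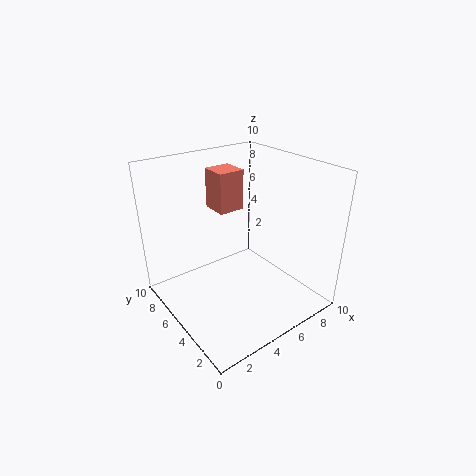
a = 5; b = 7; c = 6; p = 2; q = 2; col = 'salmon'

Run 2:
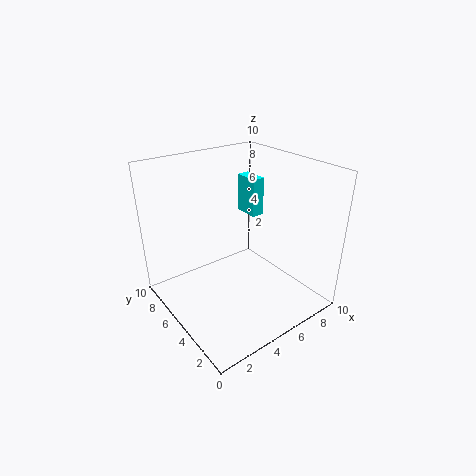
a = 8; b = 7; c = 5; p = 1; q = 2; col = 'cyan'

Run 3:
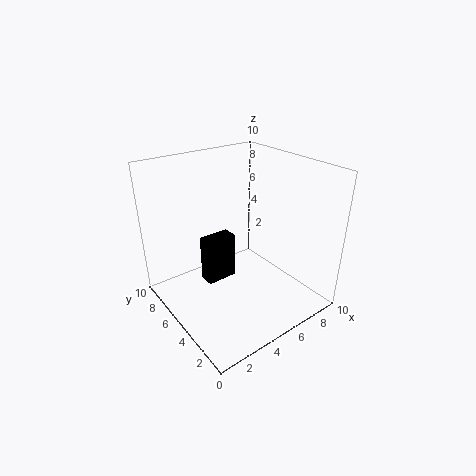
a = 2; b = 4; c = 3; p = 2; q = 1; col = 'black'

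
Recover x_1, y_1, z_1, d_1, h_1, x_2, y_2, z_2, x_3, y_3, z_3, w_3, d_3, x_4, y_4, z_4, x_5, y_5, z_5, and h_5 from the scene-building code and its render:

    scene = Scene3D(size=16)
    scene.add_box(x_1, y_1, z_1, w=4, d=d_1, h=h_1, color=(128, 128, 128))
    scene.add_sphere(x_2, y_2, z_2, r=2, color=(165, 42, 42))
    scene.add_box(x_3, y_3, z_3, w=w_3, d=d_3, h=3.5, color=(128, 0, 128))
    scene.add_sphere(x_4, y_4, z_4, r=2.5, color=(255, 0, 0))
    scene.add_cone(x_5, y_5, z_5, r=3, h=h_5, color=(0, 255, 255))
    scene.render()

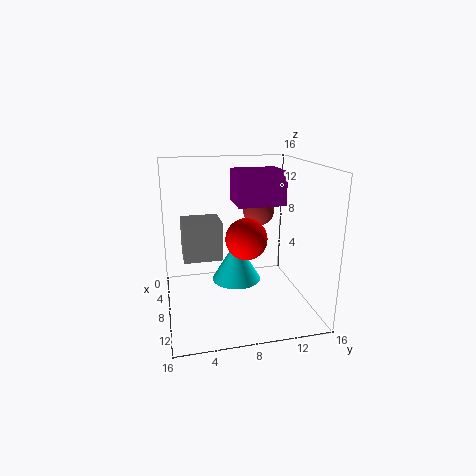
x_1 = 3, y_1 = 2, z_1 = 5, d_1 = 4.5, h_1 = 4.5, x_2 = 2.5, y_2 = 12, z_2 = 9.5, x_3 = 6.5, y_3 = 7.5, z_3 = 12, w_3 = 4, d_3 = 5, x_4 = 6, y_4 = 9.5, z_4 = 7, x_5 = 5, y_5 = 8.5, z_5 = 1.5, h_5 = 5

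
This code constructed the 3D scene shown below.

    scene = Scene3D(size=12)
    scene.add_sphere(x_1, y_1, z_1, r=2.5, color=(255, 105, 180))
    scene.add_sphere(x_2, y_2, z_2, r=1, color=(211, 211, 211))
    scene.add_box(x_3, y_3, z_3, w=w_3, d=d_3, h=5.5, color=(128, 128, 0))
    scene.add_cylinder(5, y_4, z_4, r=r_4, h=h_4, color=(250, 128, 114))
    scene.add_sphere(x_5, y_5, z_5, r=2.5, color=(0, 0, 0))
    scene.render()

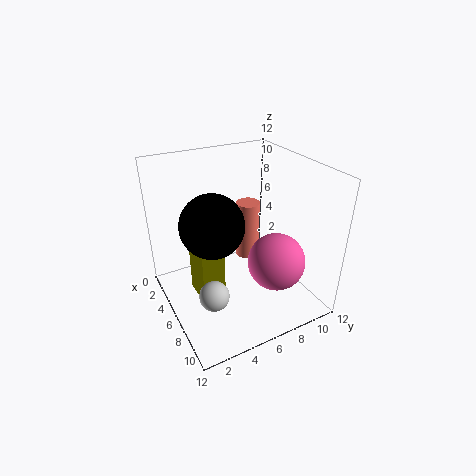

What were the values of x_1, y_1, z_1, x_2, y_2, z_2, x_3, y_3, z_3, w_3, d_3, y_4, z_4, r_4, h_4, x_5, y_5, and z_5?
x_1 = 7.5
y_1 = 9
z_1 = 3.5
x_2 = 11
y_2 = 1.5
z_2 = 5.5
x_3 = 3.5
y_3 = 2.5
z_3 = 0.5
w_3 = 3
d_3 = 2
y_4 = 7.5
z_4 = 3.5
r_4 = 1
h_4 = 5
x_5 = 6.5
y_5 = 3.5
z_5 = 8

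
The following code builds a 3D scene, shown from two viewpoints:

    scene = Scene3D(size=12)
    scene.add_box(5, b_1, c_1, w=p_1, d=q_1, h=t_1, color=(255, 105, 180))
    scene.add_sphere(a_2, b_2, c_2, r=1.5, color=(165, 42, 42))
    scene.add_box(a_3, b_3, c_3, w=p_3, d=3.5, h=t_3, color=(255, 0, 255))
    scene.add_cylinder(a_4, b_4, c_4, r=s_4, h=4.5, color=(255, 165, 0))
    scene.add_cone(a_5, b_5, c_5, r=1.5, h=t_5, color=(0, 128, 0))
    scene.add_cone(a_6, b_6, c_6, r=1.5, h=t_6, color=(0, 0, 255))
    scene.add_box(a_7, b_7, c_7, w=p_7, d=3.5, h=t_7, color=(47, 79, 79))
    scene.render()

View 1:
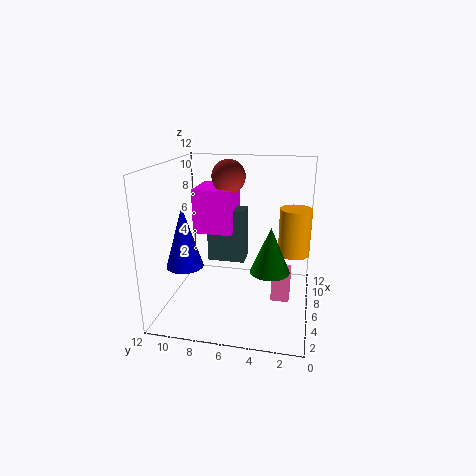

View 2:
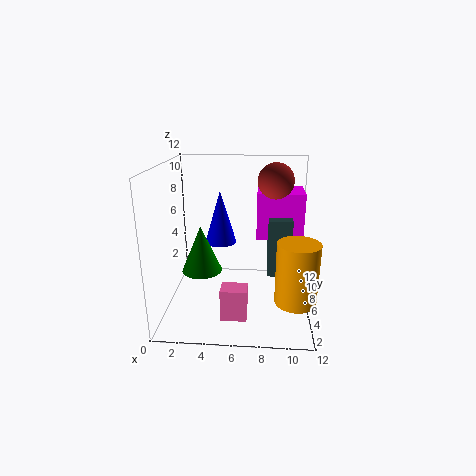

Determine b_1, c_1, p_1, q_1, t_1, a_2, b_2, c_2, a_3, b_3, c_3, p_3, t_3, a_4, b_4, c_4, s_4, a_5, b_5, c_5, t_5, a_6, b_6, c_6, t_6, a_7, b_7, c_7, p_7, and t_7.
b_1 = 1.5, c_1 = 1, p_1 = 2, q_1 = 1.5, t_1 = 2.5, a_2 = 9, b_2 = 7.5, c_2 = 10.5, a_3 = 7.5, b_3 = 7, c_3 = 5.5, p_3 = 4, t_3 = 4, a_4 = 10.5, b_4 = 1.5, c_4 = 3, s_4 = 1.5, a_5 = 3.5, b_5 = 3, c_5 = 4.5, t_5 = 3.5, a_6 = 4, b_6 = 10, c_6 = 4, t_6 = 5, a_7 = 8.5, b_7 = 6, c_7 = 2.5, p_7 = 2, t_7 = 5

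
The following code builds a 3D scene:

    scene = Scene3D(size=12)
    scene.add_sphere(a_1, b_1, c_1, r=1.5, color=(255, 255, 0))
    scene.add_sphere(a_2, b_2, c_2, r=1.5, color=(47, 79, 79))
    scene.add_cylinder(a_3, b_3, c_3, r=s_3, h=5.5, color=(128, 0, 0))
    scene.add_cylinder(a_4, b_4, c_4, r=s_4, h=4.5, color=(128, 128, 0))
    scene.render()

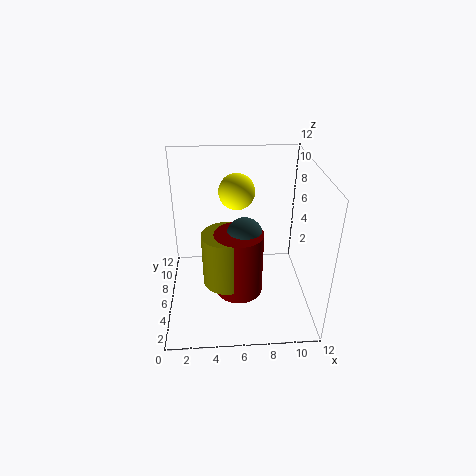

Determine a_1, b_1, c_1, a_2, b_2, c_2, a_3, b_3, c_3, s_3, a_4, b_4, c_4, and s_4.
a_1 = 6, b_1 = 7.5, c_1 = 9.5, a_2 = 6.5, b_2 = 5.5, c_2 = 6.5, a_3 = 6, b_3 = 5, c_3 = 1.5, s_3 = 2, a_4 = 5, b_4 = 5, c_4 = 2.5, s_4 = 2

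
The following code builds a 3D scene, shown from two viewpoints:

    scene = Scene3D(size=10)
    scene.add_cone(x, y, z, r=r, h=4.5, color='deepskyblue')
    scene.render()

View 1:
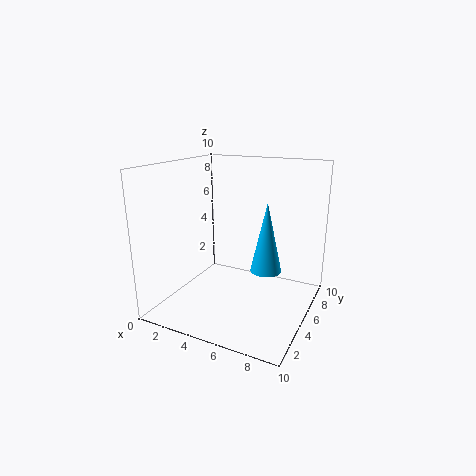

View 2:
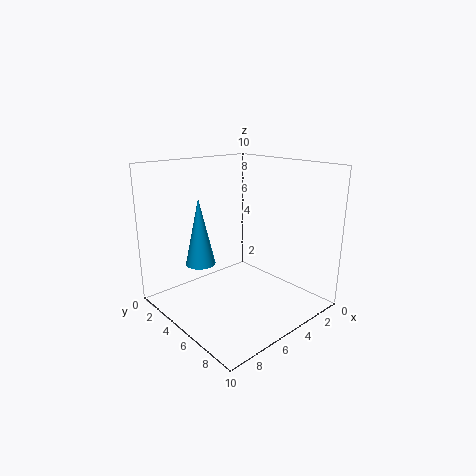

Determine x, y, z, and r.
x = 7.5; y = 4; z = 3.5; r = 1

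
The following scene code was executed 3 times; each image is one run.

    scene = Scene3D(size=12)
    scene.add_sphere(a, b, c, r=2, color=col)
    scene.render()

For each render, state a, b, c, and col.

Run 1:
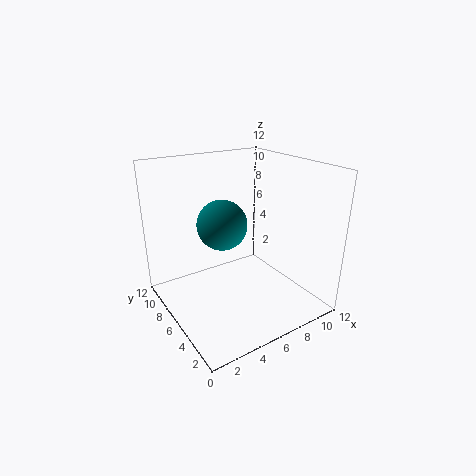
a = 4.5; b = 6; c = 7.5; col = 'teal'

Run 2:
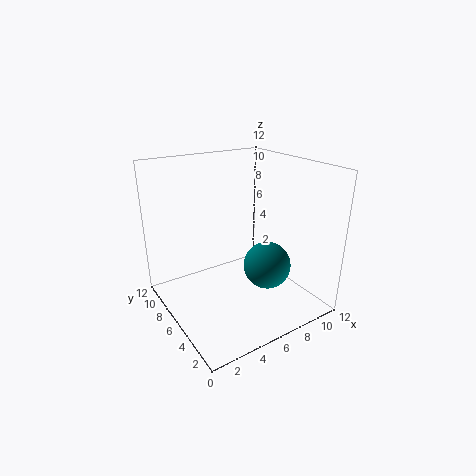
a = 8; b = 4.5; c = 3.5; col = 'teal'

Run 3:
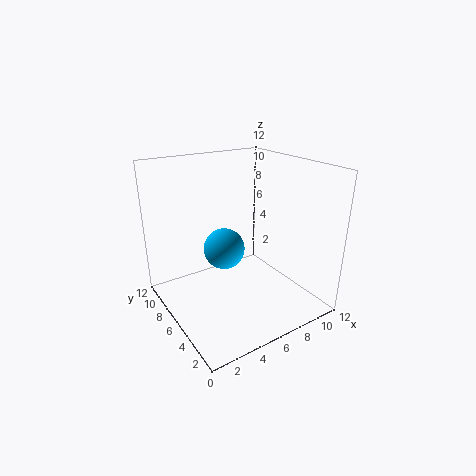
a = 7; b = 10; c = 3; col = 'deepskyblue'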